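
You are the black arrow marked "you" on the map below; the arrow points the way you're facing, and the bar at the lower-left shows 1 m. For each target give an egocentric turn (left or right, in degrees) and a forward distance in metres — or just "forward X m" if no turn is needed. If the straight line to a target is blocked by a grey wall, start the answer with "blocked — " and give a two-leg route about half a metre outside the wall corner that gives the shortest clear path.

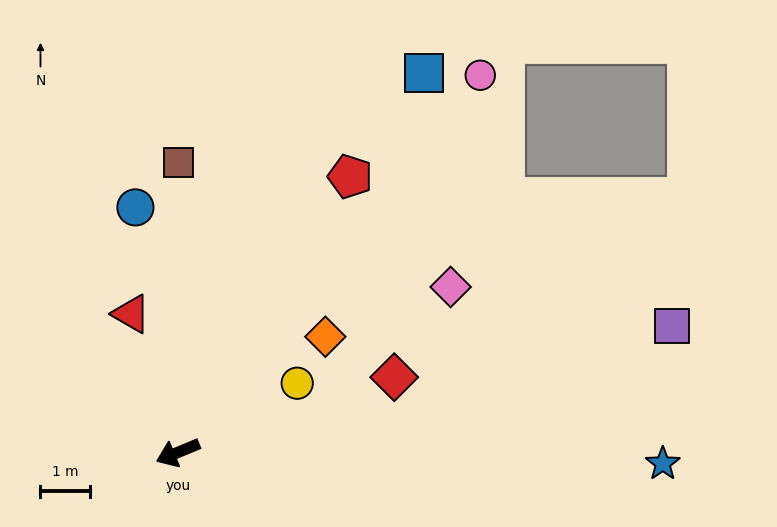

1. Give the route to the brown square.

turn right 113°, forward 5.9 m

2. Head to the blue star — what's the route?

turn left 156°, forward 9.9 m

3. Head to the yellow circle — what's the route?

turn right 172°, forward 2.8 m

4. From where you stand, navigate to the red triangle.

turn right 94°, forward 3.0 m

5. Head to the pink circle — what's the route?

turn right 151°, forward 9.8 m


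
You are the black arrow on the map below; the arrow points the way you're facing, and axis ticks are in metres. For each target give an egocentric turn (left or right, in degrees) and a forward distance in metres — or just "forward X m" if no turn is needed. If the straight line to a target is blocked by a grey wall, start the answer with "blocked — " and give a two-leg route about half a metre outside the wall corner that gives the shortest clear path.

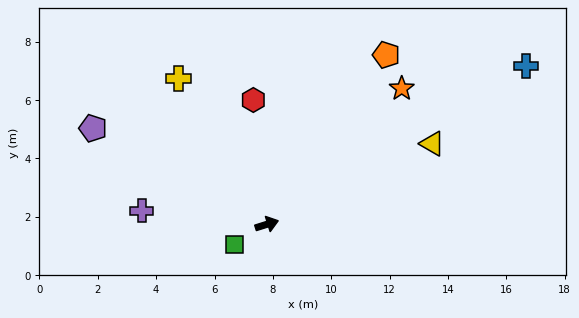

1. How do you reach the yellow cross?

turn left 104°, forward 5.8 m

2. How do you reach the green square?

turn right 166°, forward 1.3 m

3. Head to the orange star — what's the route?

turn left 28°, forward 6.6 m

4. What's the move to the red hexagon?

turn left 79°, forward 4.3 m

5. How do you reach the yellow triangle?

turn left 9°, forward 6.3 m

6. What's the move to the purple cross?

turn left 156°, forward 4.3 m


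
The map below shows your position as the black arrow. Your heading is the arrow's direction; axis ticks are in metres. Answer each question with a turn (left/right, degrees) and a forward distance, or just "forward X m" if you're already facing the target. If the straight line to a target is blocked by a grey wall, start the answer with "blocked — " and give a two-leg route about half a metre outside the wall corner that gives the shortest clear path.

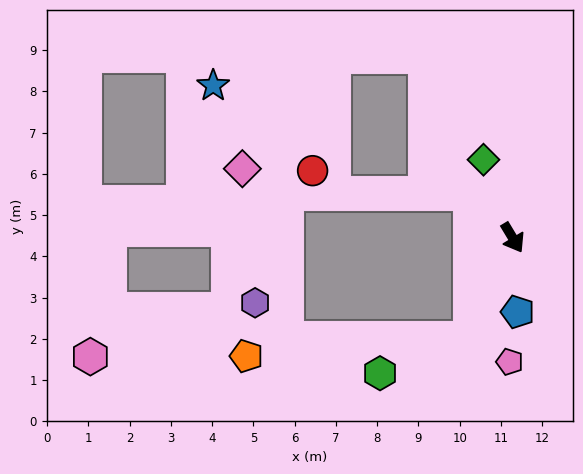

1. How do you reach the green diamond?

turn left 169°, forward 2.0 m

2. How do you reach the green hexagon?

blocked — turn right 54°, forward 2.7 m, then turn right 46°, forward 2.3 m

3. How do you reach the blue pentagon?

turn right 27°, forward 1.8 m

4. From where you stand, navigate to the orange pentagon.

blocked — turn right 54°, forward 2.7 m, then turn right 63°, forward 5.4 m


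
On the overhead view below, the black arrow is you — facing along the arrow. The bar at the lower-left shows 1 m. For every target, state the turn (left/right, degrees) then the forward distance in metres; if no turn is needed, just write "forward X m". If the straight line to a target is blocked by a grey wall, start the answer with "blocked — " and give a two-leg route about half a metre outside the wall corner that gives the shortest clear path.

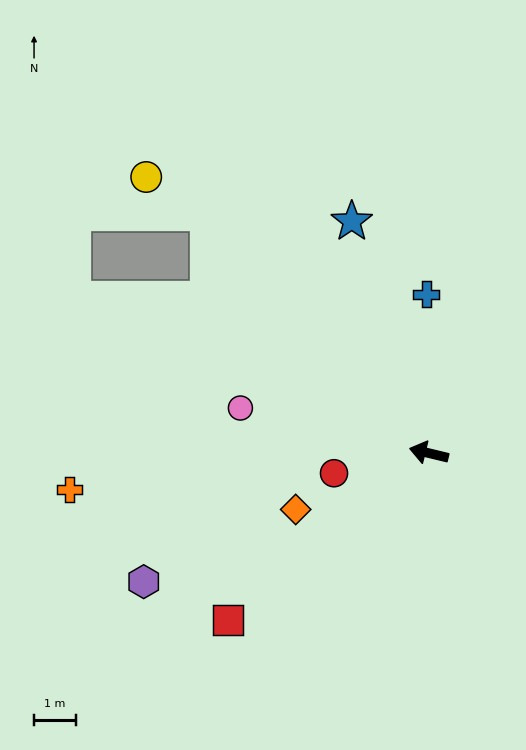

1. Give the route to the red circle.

turn left 26°, forward 2.3 m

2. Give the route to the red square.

turn left 53°, forward 6.2 m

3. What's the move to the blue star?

turn right 58°, forward 5.8 m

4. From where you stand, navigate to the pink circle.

forward 4.6 m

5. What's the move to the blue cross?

turn right 75°, forward 3.8 m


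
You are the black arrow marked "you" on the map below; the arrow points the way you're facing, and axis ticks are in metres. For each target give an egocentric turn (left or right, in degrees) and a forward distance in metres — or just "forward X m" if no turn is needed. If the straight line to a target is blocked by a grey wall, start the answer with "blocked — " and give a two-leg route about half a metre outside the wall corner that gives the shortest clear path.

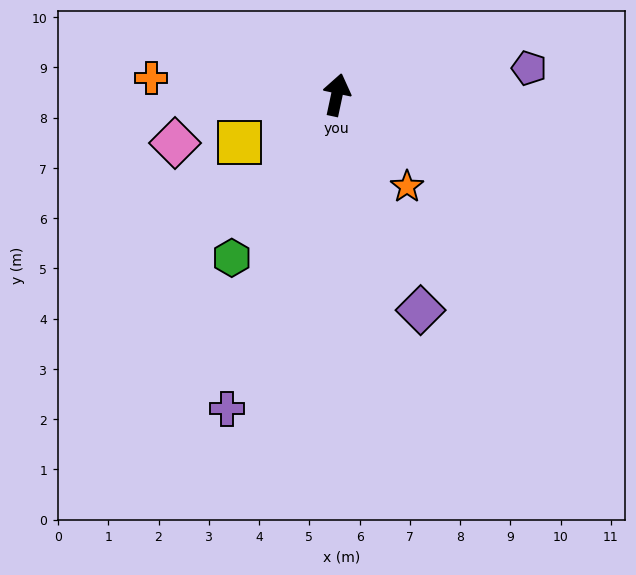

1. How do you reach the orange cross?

turn left 97°, forward 3.7 m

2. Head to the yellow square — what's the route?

turn left 128°, forward 2.2 m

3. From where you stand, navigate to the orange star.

turn right 131°, forward 2.3 m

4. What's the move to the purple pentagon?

turn right 70°, forward 3.9 m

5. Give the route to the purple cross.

turn left 173°, forward 6.6 m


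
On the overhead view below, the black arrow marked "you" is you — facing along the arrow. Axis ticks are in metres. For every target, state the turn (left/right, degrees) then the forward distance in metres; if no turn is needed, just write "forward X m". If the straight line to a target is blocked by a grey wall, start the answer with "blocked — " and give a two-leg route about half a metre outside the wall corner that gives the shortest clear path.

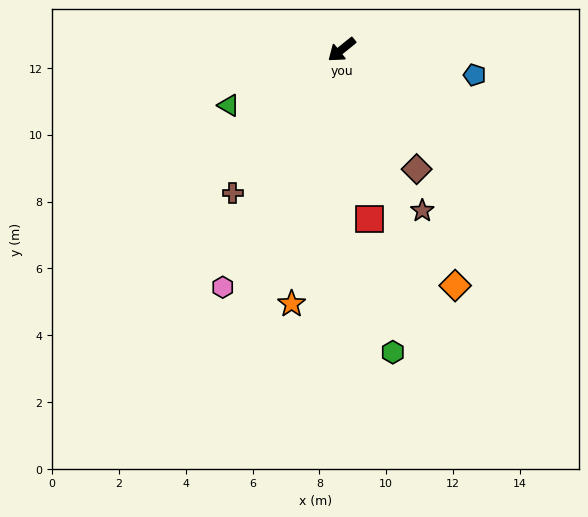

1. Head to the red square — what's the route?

turn left 61°, forward 5.1 m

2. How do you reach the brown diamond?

turn left 83°, forward 4.2 m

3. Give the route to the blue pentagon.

turn left 130°, forward 4.1 m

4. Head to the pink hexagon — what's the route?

turn left 25°, forward 8.0 m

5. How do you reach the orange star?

turn left 40°, forward 7.8 m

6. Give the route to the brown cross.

turn left 14°, forward 5.4 m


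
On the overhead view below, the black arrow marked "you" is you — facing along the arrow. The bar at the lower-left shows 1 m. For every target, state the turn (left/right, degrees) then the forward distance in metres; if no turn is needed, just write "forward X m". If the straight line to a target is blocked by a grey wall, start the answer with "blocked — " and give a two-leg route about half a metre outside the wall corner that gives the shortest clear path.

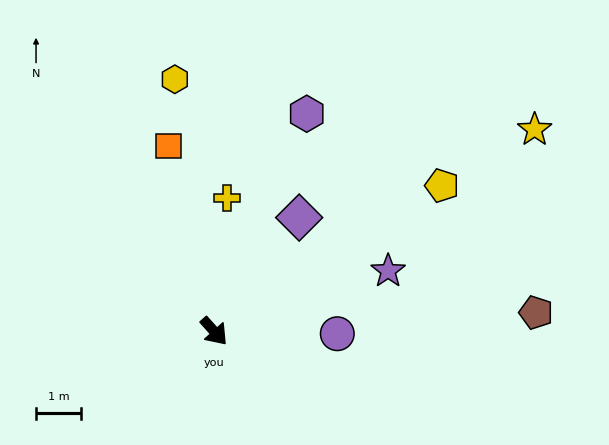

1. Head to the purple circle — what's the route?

turn left 47°, forward 2.7 m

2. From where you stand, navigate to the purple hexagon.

turn left 115°, forward 5.3 m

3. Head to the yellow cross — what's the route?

turn left 133°, forward 3.0 m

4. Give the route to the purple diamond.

turn left 101°, forward 3.2 m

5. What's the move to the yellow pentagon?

turn left 81°, forward 6.0 m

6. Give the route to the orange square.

turn left 152°, forward 4.2 m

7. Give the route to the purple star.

turn left 67°, forward 4.1 m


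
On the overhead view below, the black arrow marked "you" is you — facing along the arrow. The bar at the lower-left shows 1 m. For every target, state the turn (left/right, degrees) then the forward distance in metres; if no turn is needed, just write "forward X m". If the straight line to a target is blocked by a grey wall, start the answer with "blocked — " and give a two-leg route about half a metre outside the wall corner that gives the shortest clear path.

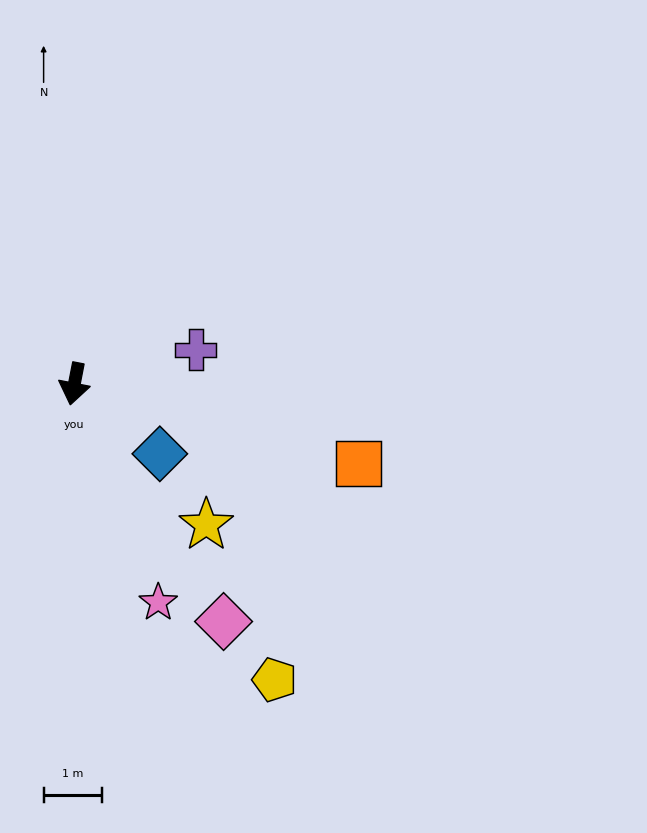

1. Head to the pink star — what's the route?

turn left 32°, forward 4.0 m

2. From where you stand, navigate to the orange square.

turn left 85°, forward 5.1 m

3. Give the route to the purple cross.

turn left 117°, forward 2.2 m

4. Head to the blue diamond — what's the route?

turn left 62°, forward 1.9 m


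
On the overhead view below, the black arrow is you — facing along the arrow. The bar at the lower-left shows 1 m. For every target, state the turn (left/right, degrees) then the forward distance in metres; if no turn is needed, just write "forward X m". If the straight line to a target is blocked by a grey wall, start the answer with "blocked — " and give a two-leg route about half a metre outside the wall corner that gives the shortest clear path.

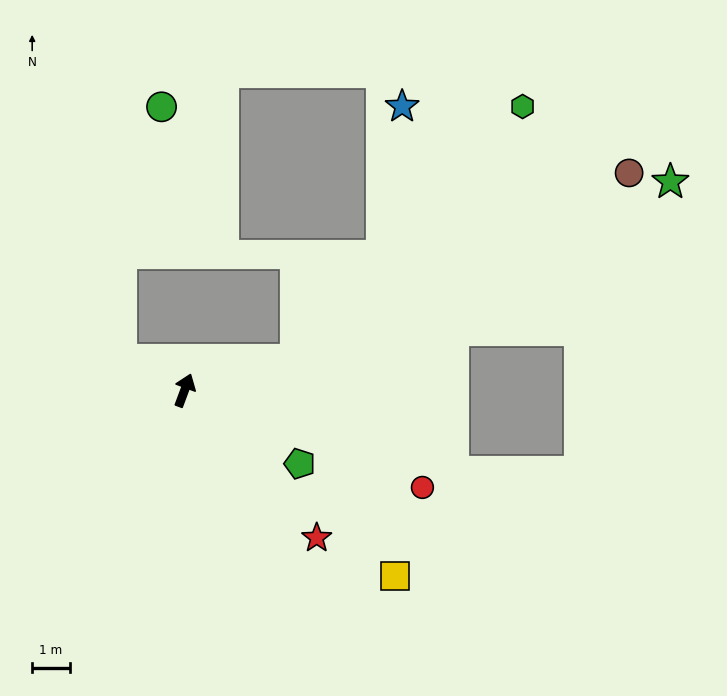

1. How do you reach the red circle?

turn right 92°, forward 6.8 m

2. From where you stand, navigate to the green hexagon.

blocked — turn right 54°, forward 3.1 m, then turn left 33°, forward 9.0 m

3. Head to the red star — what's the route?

turn right 118°, forward 5.3 m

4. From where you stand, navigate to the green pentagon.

turn right 102°, forward 3.6 m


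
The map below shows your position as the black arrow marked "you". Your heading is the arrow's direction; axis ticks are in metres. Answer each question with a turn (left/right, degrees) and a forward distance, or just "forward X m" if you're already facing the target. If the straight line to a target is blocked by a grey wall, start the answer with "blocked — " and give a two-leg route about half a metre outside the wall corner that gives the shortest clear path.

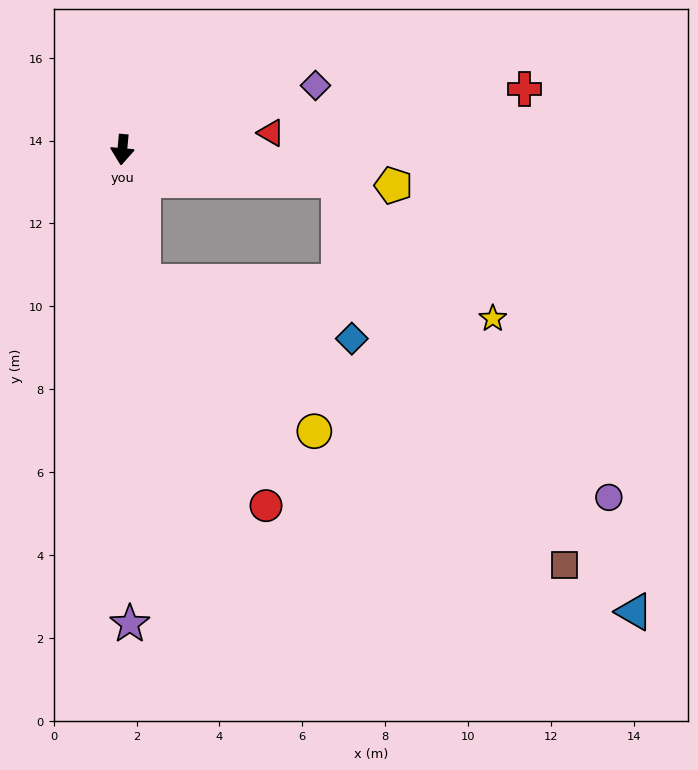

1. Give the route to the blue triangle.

blocked — turn left 87°, forward 5.3 m, then turn right 47°, forward 12.6 m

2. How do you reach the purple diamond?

turn left 114°, forward 4.9 m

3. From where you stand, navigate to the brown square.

blocked — turn left 14°, forward 3.2 m, then turn left 47°, forward 12.2 m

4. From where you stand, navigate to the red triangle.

turn left 102°, forward 3.6 m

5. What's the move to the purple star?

turn left 6°, forward 11.4 m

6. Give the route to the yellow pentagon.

turn left 88°, forward 6.6 m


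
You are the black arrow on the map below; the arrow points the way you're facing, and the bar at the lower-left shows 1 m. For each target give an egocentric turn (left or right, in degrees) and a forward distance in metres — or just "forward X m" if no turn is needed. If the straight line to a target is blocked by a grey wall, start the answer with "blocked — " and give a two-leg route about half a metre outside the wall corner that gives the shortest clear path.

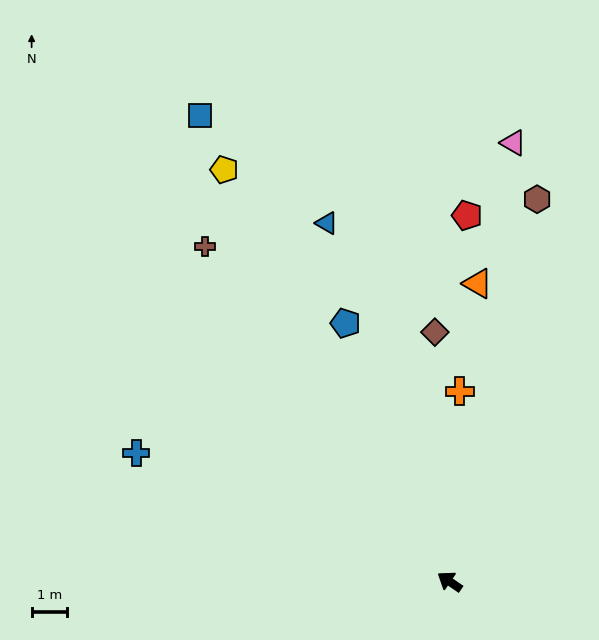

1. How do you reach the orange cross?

turn right 59°, forward 5.4 m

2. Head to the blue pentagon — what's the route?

turn right 34°, forward 7.9 m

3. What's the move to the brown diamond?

turn right 52°, forward 7.1 m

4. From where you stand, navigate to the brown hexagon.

turn right 68°, forward 11.1 m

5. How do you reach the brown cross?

turn right 19°, forward 11.7 m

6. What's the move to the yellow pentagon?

turn right 27°, forward 13.3 m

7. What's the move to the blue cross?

turn left 12°, forward 9.6 m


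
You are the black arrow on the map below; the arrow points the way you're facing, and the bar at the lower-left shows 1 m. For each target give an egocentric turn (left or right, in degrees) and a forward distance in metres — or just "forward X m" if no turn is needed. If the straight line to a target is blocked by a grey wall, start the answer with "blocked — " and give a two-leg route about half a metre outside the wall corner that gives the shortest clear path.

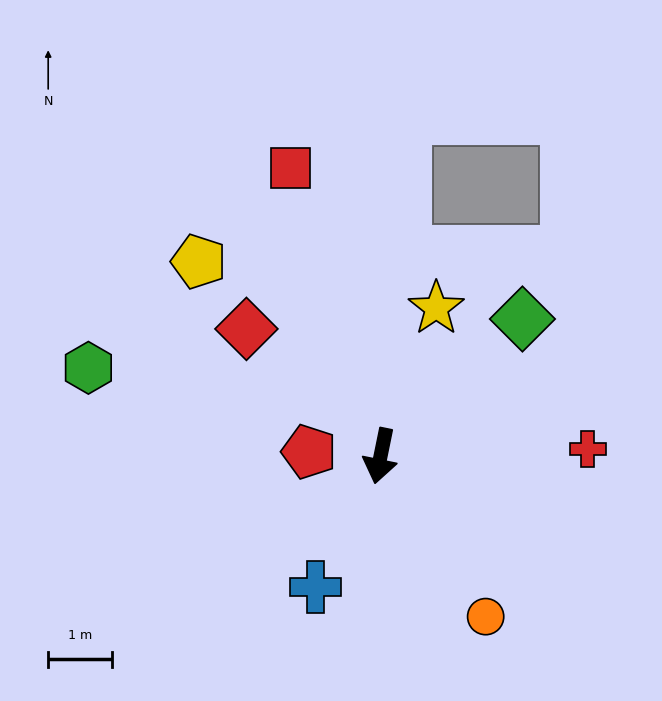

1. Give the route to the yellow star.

turn left 171°, forward 2.5 m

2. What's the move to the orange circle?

turn left 45°, forward 3.0 m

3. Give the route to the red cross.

turn left 103°, forward 3.3 m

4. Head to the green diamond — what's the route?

turn left 146°, forward 3.1 m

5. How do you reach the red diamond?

turn right 122°, forward 2.9 m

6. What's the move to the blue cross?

turn right 15°, forward 2.3 m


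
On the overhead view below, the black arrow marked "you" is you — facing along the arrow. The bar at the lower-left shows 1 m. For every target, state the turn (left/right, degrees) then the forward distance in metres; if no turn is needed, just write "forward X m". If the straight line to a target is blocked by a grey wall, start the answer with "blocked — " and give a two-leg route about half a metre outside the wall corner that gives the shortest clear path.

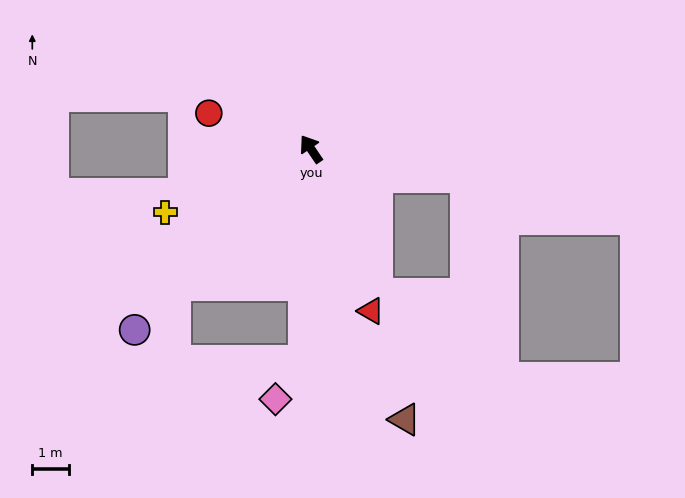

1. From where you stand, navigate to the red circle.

turn left 37°, forward 2.9 m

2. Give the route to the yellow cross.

turn left 79°, forward 4.3 m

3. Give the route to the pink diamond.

blocked — turn left 144°, forward 5.8 m, then turn right 34°, forward 1.3 m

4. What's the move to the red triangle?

turn left 166°, forward 4.7 m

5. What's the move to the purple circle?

turn left 102°, forward 6.9 m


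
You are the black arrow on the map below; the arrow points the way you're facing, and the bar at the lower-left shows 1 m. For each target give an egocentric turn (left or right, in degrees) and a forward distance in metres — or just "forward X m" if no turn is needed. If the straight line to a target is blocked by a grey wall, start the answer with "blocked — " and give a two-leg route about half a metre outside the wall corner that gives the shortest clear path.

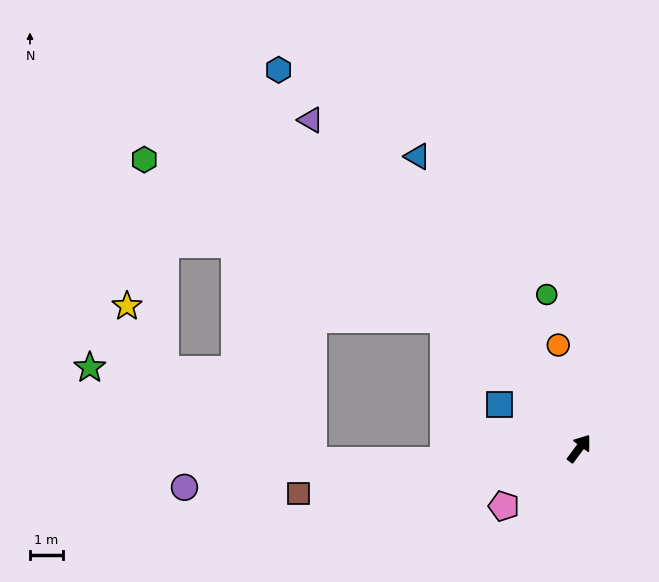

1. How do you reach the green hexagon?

blocked — turn left 83°, forward 5.6 m, then turn left 16°, forward 10.2 m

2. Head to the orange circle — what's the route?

turn left 48°, forward 3.2 m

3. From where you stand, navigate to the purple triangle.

turn left 76°, forward 12.8 m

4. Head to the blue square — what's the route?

turn left 98°, forward 2.7 m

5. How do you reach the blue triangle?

turn left 66°, forward 10.0 m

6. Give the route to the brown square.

turn left 136°, forward 8.6 m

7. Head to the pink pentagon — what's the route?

turn left 164°, forward 2.9 m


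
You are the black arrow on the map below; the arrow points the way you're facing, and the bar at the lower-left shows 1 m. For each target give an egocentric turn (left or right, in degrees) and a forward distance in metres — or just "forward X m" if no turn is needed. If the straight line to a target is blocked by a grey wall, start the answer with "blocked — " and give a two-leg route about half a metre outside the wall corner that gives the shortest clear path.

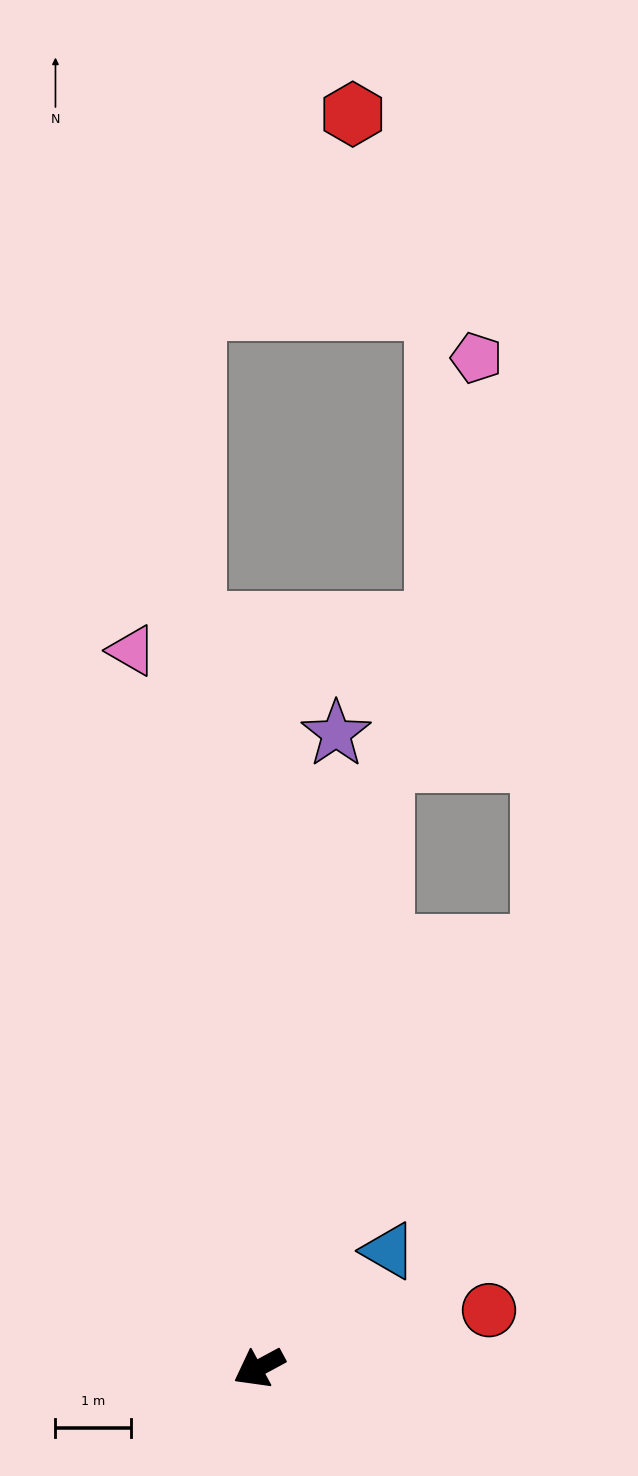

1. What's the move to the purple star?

turn right 125°, forward 8.5 m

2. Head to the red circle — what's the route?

turn left 166°, forward 3.1 m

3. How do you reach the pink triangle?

turn right 108°, forward 9.6 m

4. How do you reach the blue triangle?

turn right 166°, forward 2.3 m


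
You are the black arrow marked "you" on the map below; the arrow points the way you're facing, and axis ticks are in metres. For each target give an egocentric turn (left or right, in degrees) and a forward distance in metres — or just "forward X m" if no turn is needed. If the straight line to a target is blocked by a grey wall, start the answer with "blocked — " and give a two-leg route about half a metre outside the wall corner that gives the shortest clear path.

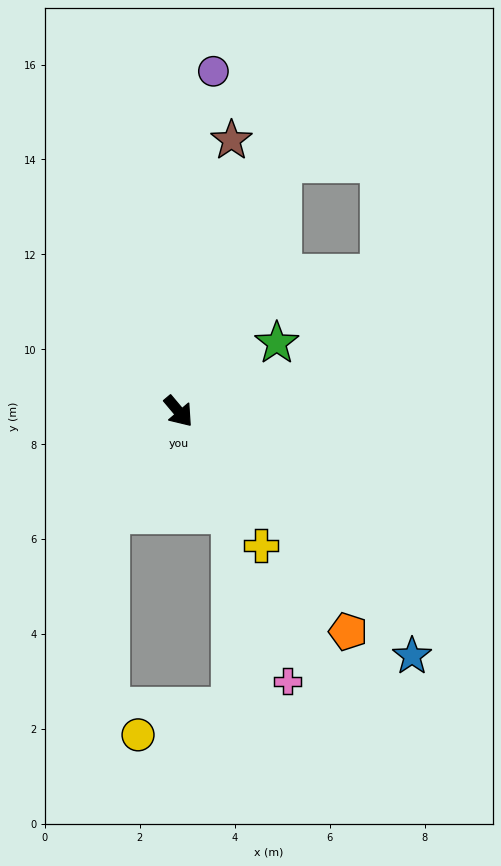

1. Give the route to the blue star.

turn left 4°, forward 7.1 m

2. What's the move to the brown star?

turn left 129°, forward 5.8 m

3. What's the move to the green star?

turn left 85°, forward 2.5 m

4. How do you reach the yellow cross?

turn right 9°, forward 3.3 m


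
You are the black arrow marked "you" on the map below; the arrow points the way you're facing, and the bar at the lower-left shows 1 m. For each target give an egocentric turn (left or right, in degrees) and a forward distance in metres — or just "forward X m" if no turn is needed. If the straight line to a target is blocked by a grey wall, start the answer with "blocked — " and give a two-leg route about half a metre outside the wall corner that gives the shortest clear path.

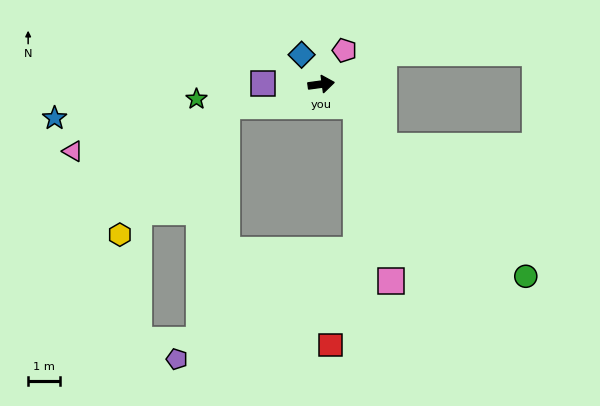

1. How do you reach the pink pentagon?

turn left 48°, forward 1.3 m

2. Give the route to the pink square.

blocked — turn right 39°, forward 1.3 m, then turn right 48°, forward 5.6 m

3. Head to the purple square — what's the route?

turn left 172°, forward 1.8 m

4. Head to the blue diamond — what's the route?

turn left 116°, forward 1.1 m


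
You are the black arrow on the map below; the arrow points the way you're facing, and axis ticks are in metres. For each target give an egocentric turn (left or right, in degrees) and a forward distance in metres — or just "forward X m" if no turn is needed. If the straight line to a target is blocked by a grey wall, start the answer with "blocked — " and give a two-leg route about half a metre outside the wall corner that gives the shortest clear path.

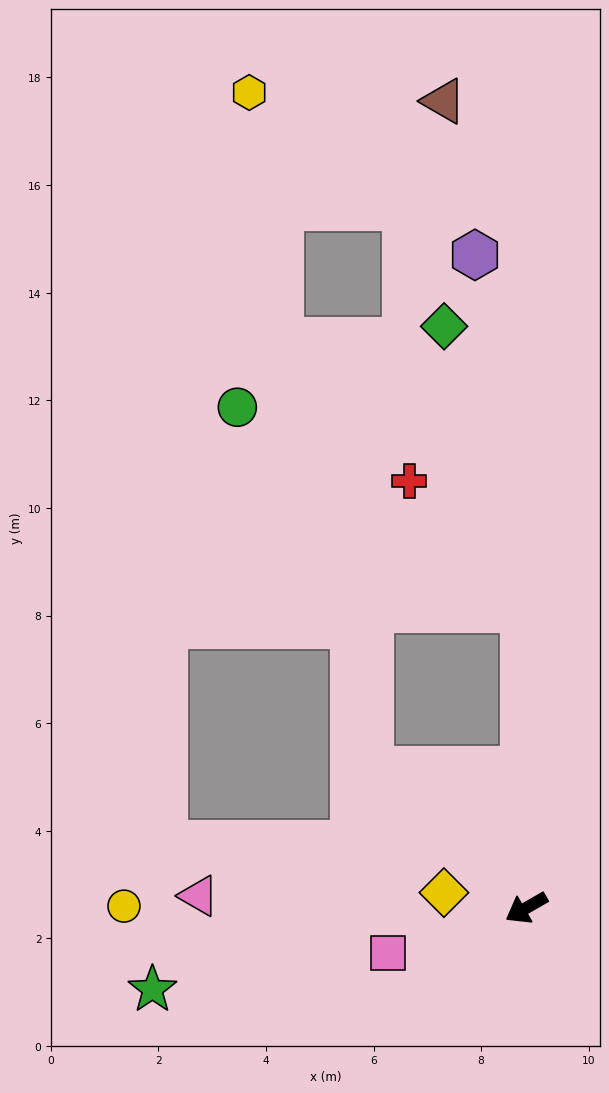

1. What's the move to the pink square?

turn right 12°, forward 2.7 m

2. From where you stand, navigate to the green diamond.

blocked — turn right 119°, forward 5.5 m, then turn left 15°, forward 5.5 m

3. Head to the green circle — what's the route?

blocked — turn right 119°, forward 5.5 m, then turn left 54°, forward 6.5 m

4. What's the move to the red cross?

blocked — turn right 119°, forward 5.5 m, then turn left 41°, forward 3.2 m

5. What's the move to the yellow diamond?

turn right 40°, forward 1.6 m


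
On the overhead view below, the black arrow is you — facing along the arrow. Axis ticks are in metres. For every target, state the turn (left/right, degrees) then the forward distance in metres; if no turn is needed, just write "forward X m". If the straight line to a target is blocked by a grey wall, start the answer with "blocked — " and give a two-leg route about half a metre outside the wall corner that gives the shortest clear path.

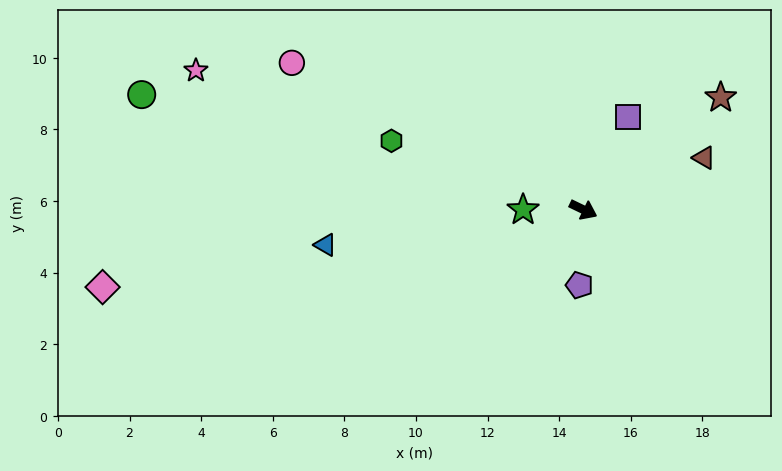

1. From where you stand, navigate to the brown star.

turn left 65°, forward 5.0 m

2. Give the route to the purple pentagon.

turn right 67°, forward 2.1 m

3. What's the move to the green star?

turn right 154°, forward 1.7 m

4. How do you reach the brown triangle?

turn left 49°, forward 3.7 m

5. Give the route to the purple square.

turn left 90°, forward 2.9 m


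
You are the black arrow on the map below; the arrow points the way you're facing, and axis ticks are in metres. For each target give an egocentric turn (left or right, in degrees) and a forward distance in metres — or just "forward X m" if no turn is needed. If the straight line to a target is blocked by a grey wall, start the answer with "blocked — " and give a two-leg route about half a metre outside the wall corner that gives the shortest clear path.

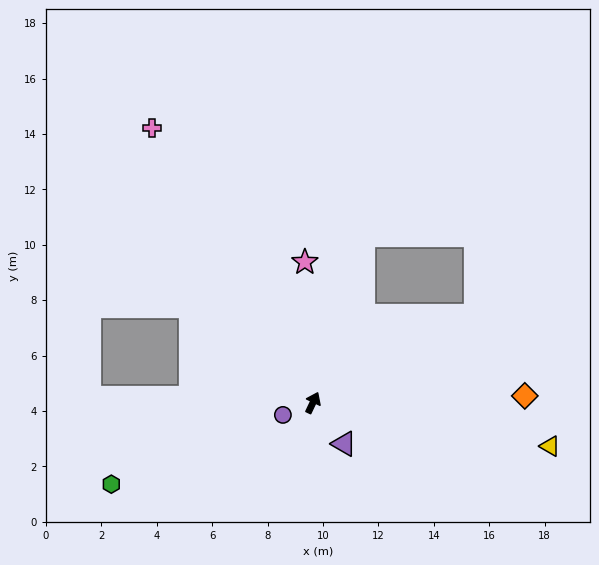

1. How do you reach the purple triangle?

turn right 118°, forward 1.9 m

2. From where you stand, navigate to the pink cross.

turn left 56°, forward 11.5 m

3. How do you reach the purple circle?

turn left 138°, forward 1.2 m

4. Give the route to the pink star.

turn left 29°, forward 5.1 m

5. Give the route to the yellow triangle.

turn right 75°, forward 8.7 m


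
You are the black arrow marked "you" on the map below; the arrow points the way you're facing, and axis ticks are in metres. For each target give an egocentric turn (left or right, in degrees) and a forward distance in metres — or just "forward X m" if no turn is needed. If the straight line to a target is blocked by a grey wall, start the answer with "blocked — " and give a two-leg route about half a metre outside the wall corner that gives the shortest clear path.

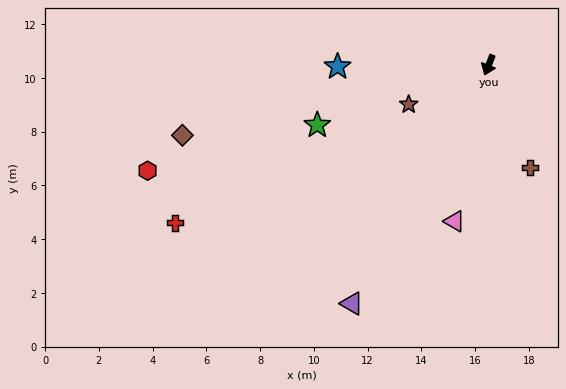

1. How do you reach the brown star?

turn right 42°, forward 3.3 m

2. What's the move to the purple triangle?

turn right 8°, forward 10.2 m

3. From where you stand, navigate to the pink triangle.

turn left 9°, forward 6.0 m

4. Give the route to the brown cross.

turn left 43°, forward 4.1 m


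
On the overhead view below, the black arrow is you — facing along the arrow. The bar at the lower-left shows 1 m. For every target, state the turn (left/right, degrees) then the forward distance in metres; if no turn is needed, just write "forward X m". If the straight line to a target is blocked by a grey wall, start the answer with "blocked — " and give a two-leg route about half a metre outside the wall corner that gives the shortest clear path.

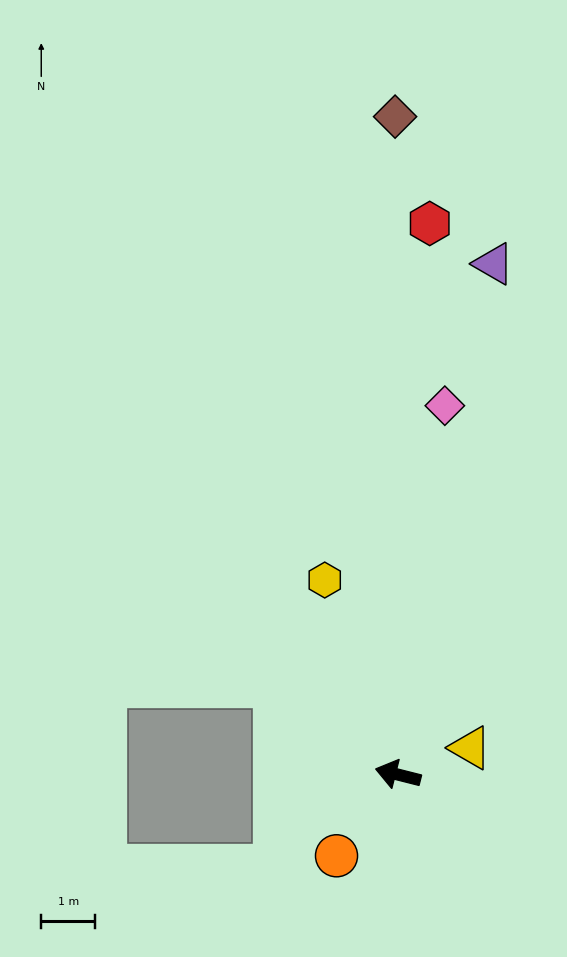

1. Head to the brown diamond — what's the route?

turn right 76°, forward 12.2 m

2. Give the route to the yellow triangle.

turn right 146°, forward 1.4 m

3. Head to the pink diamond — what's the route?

turn right 83°, forward 6.9 m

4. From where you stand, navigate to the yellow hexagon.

turn right 55°, forward 3.8 m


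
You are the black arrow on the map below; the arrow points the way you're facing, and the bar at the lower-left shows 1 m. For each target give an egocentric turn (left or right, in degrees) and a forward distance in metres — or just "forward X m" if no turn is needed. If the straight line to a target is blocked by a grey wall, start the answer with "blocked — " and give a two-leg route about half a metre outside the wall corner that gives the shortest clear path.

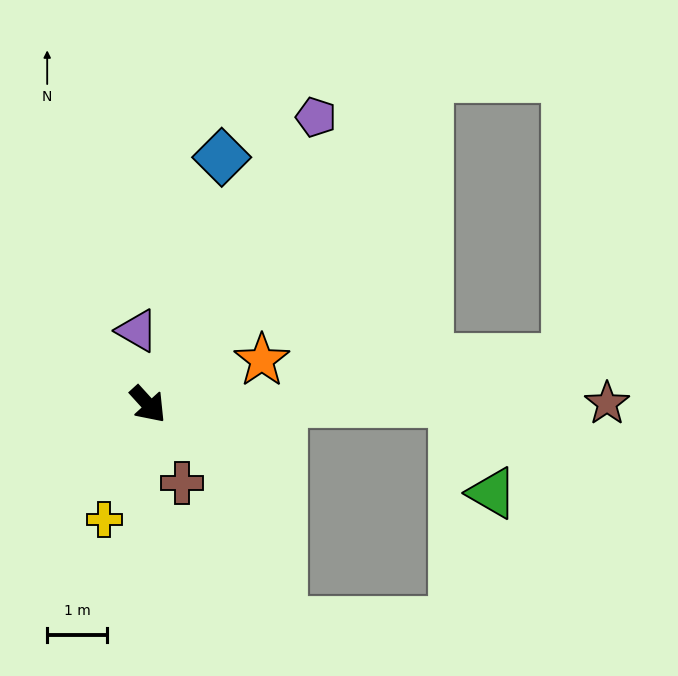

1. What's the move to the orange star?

turn left 69°, forward 2.0 m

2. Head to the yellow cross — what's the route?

turn right 63°, forward 2.0 m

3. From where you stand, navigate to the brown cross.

turn right 19°, forward 1.4 m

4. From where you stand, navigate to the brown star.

turn left 48°, forward 7.6 m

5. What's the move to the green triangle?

blocked — turn left 48°, forward 5.1 m, then turn right 68°, forward 1.6 m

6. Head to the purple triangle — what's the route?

turn left 146°, forward 1.2 m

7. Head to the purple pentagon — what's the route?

turn left 107°, forward 5.5 m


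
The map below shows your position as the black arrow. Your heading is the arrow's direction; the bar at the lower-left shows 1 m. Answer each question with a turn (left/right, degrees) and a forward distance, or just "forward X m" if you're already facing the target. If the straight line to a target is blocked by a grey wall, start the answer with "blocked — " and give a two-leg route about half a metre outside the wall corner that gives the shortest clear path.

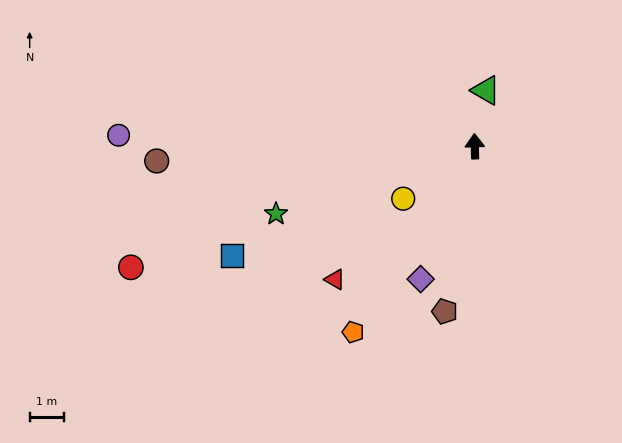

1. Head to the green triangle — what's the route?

turn right 13°, forward 1.6 m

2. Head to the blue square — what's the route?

turn left 112°, forward 7.7 m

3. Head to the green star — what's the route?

turn left 107°, forward 6.0 m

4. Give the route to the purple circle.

turn left 86°, forward 10.3 m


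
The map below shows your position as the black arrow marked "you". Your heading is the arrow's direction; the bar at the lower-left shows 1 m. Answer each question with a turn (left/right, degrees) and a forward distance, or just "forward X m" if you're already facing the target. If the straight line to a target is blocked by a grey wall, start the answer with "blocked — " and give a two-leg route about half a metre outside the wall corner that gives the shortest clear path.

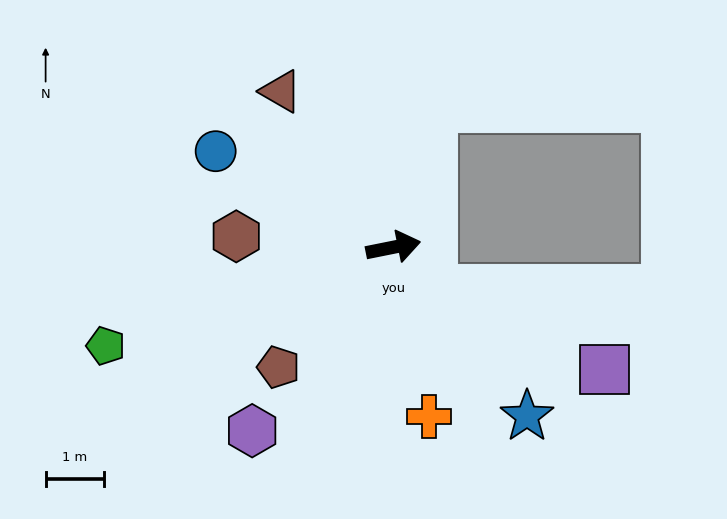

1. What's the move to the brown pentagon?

turn right 145°, forward 2.8 m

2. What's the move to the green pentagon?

turn right 172°, forward 5.2 m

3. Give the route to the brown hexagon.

turn left 165°, forward 2.7 m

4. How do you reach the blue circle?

turn left 140°, forward 3.4 m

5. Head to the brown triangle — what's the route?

turn left 114°, forward 3.3 m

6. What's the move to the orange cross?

turn right 89°, forward 2.9 m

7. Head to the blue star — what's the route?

turn right 63°, forward 3.7 m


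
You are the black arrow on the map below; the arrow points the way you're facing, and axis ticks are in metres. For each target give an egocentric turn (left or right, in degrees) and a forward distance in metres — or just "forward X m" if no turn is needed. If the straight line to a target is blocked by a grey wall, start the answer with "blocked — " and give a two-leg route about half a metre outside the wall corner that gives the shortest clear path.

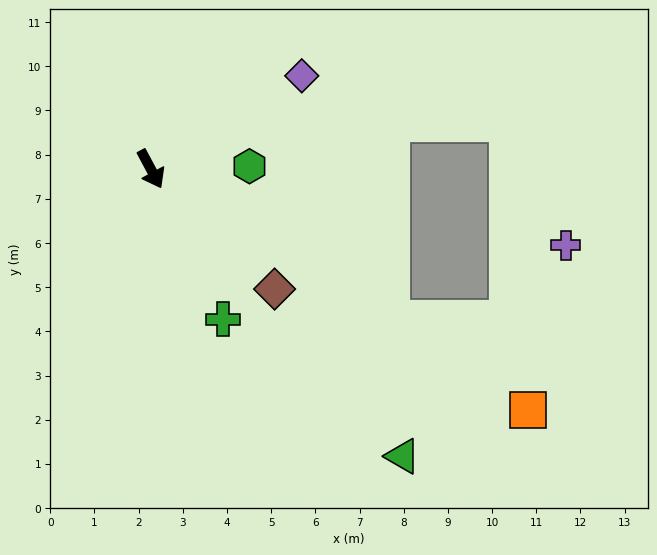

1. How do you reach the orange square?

turn left 29°, forward 10.1 m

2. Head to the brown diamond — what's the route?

turn left 18°, forward 3.9 m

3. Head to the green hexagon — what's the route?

turn left 63°, forward 2.2 m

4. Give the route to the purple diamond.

turn left 94°, forward 4.0 m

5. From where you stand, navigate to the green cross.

turn right 2°, forward 3.8 m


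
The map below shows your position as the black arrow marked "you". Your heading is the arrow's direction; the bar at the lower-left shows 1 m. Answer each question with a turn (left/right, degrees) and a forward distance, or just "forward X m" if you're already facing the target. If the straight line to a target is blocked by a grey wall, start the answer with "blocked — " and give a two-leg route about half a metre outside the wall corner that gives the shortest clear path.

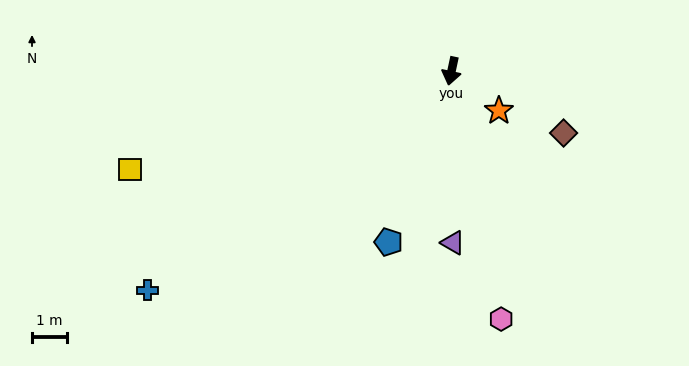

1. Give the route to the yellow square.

turn right 61°, forward 9.6 m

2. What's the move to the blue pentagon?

turn right 8°, forward 5.2 m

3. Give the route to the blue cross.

turn right 42°, forward 10.7 m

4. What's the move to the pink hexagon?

turn left 23°, forward 7.2 m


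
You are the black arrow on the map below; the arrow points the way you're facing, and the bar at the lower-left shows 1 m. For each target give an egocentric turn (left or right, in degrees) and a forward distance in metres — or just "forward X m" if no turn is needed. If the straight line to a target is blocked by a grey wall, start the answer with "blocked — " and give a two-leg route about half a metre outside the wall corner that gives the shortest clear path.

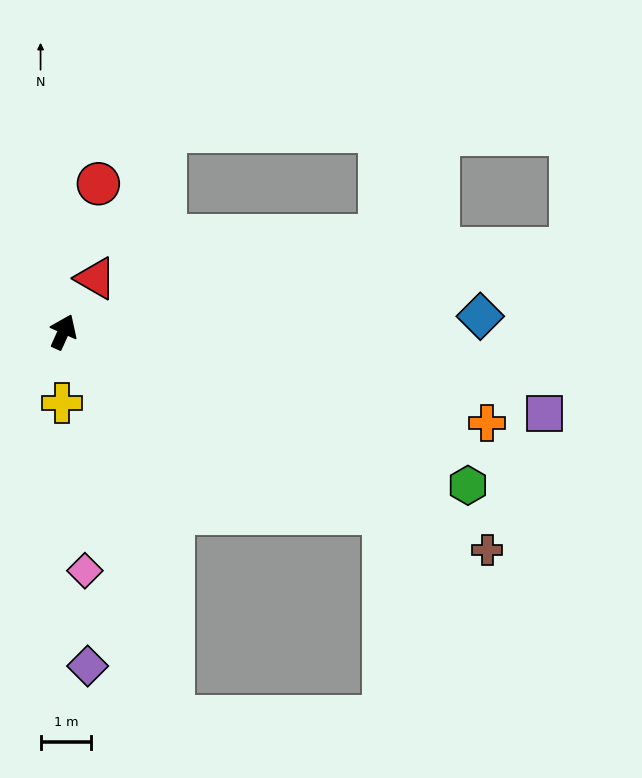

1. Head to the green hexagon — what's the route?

turn right 87°, forward 8.5 m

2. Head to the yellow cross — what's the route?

turn right 157°, forward 1.4 m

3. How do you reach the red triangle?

turn right 7°, forward 1.2 m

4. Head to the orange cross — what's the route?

turn right 78°, forward 8.6 m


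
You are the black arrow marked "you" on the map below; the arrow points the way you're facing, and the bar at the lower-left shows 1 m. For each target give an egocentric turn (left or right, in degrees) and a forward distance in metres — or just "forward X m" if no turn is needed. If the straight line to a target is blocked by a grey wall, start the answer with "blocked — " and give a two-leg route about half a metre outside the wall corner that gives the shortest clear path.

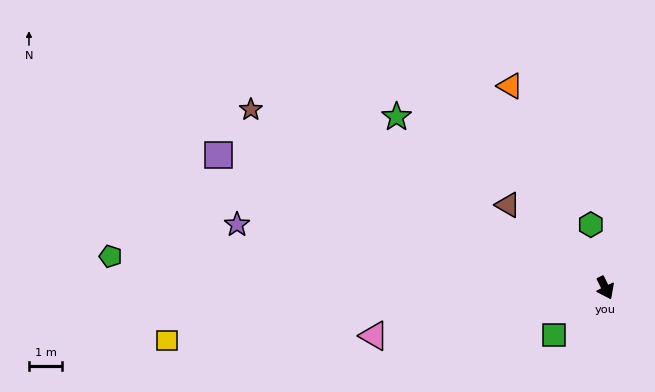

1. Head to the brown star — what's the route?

turn right 143°, forward 12.0 m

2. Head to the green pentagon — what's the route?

turn right 120°, forward 15.0 m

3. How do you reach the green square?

turn right 74°, forward 2.1 m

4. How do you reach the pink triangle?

turn right 105°, forward 7.1 m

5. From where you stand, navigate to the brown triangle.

turn right 157°, forward 3.9 m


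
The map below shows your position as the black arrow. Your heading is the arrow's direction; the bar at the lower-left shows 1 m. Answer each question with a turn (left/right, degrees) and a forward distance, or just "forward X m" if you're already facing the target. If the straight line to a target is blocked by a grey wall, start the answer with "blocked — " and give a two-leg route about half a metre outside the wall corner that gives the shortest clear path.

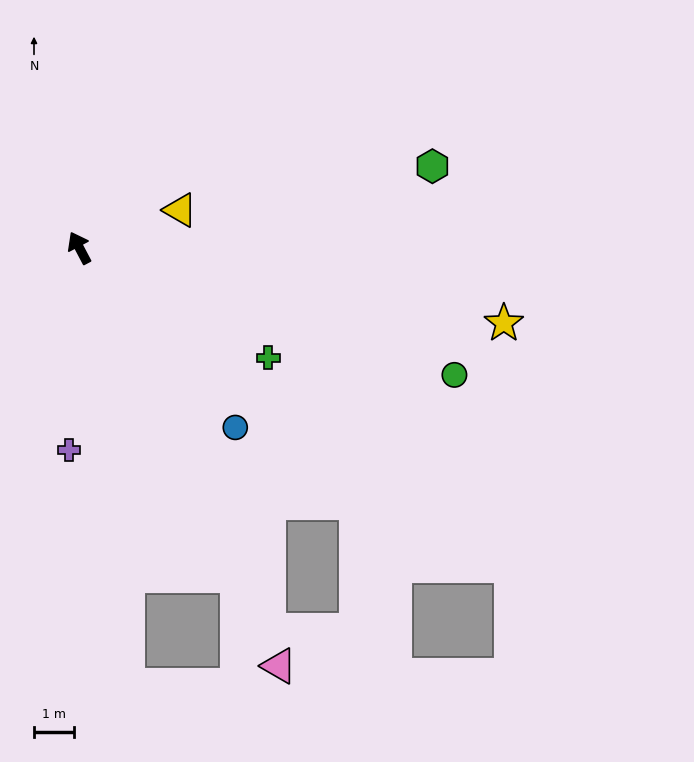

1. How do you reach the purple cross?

turn left 149°, forward 5.1 m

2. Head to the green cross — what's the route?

turn right 148°, forward 5.5 m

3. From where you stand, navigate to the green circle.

turn right 137°, forward 9.9 m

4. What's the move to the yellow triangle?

turn right 97°, forward 2.7 m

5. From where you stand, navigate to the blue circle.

turn right 167°, forward 5.9 m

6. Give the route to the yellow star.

turn right 128°, forward 10.8 m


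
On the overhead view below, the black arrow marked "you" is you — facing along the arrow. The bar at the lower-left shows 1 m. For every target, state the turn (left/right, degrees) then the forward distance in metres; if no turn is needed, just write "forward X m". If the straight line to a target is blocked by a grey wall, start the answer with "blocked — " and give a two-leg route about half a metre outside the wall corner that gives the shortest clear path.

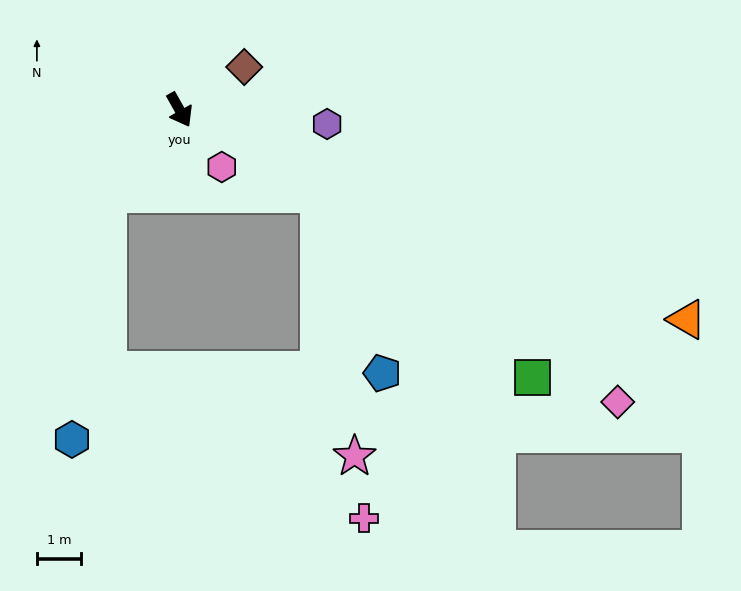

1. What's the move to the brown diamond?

turn left 94°, forward 1.7 m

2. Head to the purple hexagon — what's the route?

turn left 55°, forward 3.3 m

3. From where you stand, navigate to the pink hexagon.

turn left 7°, forward 1.6 m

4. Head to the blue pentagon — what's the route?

blocked — turn left 29°, forward 3.7 m, then turn right 39°, forward 4.3 m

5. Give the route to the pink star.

blocked — turn left 29°, forward 3.7 m, then turn right 51°, forward 5.9 m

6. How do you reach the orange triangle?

turn left 38°, forward 12.3 m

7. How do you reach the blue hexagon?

blocked — turn right 70°, forward 2.5 m, then turn left 32°, forward 5.6 m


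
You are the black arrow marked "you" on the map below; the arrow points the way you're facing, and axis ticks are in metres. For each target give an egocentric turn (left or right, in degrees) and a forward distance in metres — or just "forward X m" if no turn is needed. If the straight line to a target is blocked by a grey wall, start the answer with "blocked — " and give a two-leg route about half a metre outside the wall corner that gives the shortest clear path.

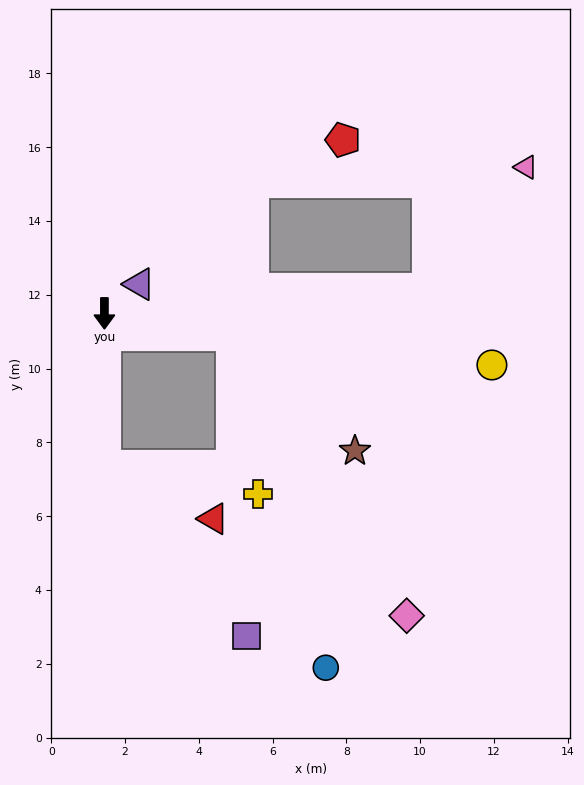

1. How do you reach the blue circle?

blocked — forward 4.1 m, then turn left 47°, forward 8.1 m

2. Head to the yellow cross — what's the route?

blocked — turn left 80°, forward 3.5 m, then turn right 71°, forward 4.4 m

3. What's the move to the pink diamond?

blocked — turn left 80°, forward 3.5 m, then turn right 48°, forward 9.0 m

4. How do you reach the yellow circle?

turn left 82°, forward 10.6 m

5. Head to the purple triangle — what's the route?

turn left 130°, forward 1.2 m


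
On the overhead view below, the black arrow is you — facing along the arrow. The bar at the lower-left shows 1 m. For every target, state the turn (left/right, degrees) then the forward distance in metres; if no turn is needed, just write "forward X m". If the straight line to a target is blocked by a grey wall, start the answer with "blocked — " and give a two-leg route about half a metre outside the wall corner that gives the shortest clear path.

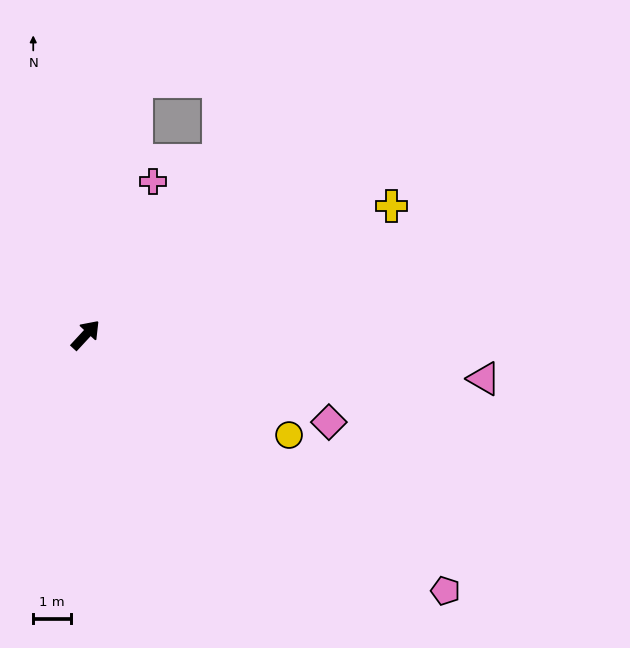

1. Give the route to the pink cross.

turn left 19°, forward 4.4 m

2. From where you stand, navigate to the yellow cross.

turn right 24°, forward 8.8 m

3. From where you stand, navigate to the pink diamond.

turn right 67°, forward 6.8 m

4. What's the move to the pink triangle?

turn right 53°, forward 10.6 m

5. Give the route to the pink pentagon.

turn right 83°, forward 11.7 m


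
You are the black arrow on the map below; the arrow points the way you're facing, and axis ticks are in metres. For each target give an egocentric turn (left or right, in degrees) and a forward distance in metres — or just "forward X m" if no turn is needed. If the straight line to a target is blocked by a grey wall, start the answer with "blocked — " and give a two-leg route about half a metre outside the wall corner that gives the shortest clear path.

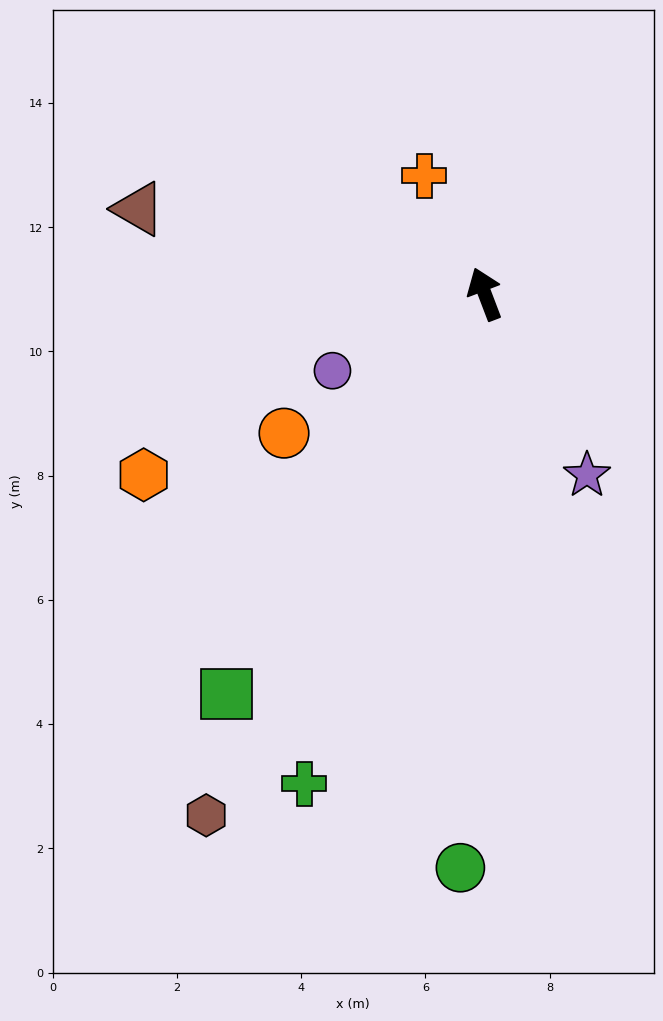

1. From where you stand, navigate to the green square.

turn left 126°, forward 7.7 m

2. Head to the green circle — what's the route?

turn left 157°, forward 9.2 m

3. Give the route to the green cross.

turn left 139°, forward 8.4 m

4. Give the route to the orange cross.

turn left 6°, forward 2.1 m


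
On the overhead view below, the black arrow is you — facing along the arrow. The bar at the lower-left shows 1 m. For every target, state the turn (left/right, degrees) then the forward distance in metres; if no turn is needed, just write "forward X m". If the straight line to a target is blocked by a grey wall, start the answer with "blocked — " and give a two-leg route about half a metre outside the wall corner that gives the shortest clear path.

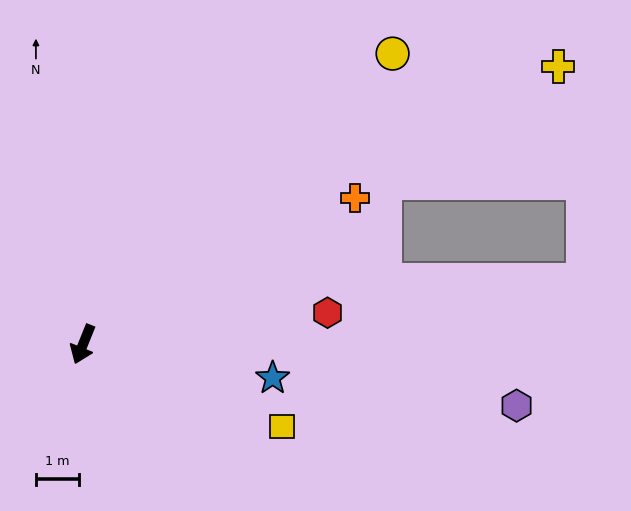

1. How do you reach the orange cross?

turn left 140°, forward 7.2 m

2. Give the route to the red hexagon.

turn left 119°, forward 5.8 m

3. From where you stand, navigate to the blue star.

turn left 102°, forward 4.5 m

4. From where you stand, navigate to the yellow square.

turn left 89°, forward 5.0 m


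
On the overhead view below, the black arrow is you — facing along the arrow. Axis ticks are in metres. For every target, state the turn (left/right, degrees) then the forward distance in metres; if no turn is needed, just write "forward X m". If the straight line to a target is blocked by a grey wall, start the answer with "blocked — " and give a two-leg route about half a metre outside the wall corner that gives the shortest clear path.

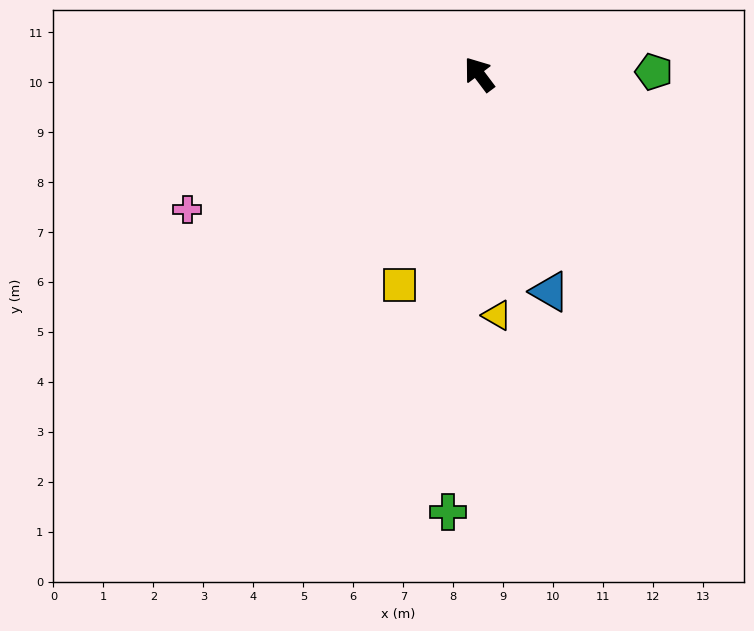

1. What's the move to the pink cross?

turn left 78°, forward 6.4 m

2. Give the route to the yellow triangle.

turn left 147°, forward 4.8 m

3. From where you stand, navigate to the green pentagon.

turn right 126°, forward 3.5 m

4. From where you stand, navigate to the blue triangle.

turn left 161°, forward 4.6 m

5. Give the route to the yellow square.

turn left 122°, forward 4.5 m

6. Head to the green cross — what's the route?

turn left 139°, forward 8.8 m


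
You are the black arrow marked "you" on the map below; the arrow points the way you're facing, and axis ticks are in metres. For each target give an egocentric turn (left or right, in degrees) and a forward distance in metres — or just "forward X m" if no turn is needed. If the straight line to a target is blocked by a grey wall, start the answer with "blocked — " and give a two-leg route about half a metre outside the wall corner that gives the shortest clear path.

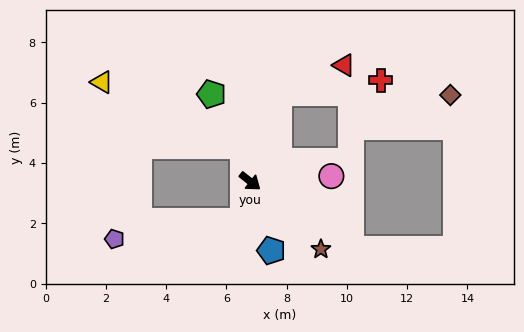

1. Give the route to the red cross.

blocked — turn left 110°, forward 3.1 m, then turn right 65°, forward 3.4 m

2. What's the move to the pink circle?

turn left 42°, forward 2.7 m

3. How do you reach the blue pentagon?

turn right 35°, forward 2.4 m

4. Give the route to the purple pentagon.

blocked — turn right 63°, forward 1.3 m, then turn right 71°, forward 4.3 m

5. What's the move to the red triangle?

blocked — turn left 110°, forward 3.1 m, then turn right 49°, forward 2.3 m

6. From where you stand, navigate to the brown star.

turn right 6°, forward 3.3 m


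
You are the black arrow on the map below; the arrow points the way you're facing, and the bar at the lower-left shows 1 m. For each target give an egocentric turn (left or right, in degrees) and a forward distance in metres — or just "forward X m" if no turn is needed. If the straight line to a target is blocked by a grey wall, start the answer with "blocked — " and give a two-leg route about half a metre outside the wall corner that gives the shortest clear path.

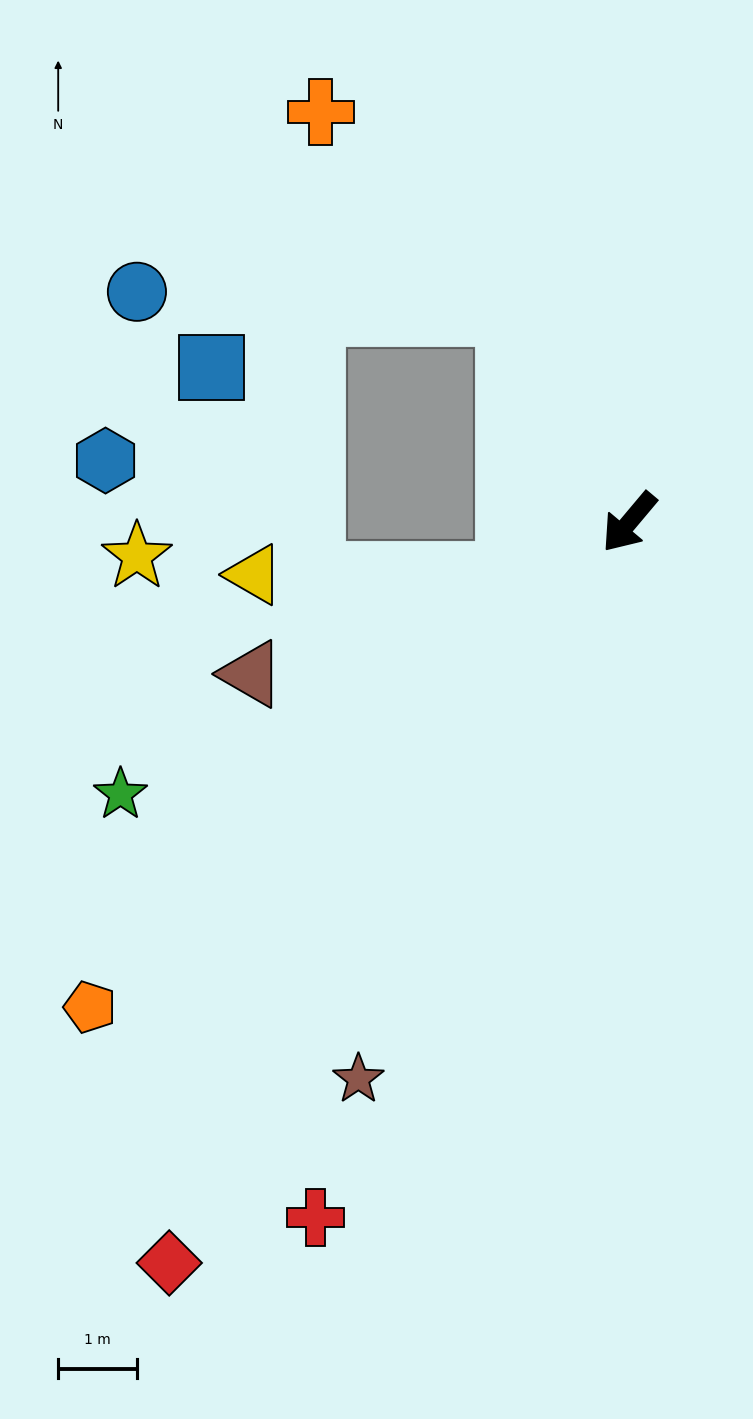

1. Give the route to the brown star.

turn left 14°, forward 7.9 m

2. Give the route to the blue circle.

blocked — turn right 110°, forward 3.1 m, then turn left 57°, forward 4.8 m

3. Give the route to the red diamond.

turn left 8°, forward 11.1 m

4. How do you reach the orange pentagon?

turn right 8°, forward 9.2 m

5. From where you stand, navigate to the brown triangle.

turn right 28°, forward 5.2 m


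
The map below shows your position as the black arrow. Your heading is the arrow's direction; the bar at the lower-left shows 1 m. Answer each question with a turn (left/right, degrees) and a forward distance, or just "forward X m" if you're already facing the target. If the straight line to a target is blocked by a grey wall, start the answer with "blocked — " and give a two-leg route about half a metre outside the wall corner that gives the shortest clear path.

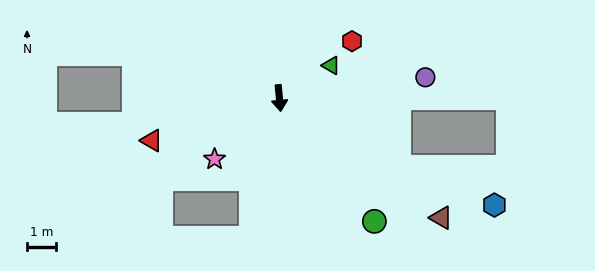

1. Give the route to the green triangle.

turn left 117°, forward 2.1 m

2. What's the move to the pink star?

turn right 52°, forward 3.1 m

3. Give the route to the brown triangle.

turn left 48°, forward 6.9 m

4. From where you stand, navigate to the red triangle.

turn right 77°, forward 4.6 m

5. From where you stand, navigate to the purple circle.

turn left 93°, forward 5.1 m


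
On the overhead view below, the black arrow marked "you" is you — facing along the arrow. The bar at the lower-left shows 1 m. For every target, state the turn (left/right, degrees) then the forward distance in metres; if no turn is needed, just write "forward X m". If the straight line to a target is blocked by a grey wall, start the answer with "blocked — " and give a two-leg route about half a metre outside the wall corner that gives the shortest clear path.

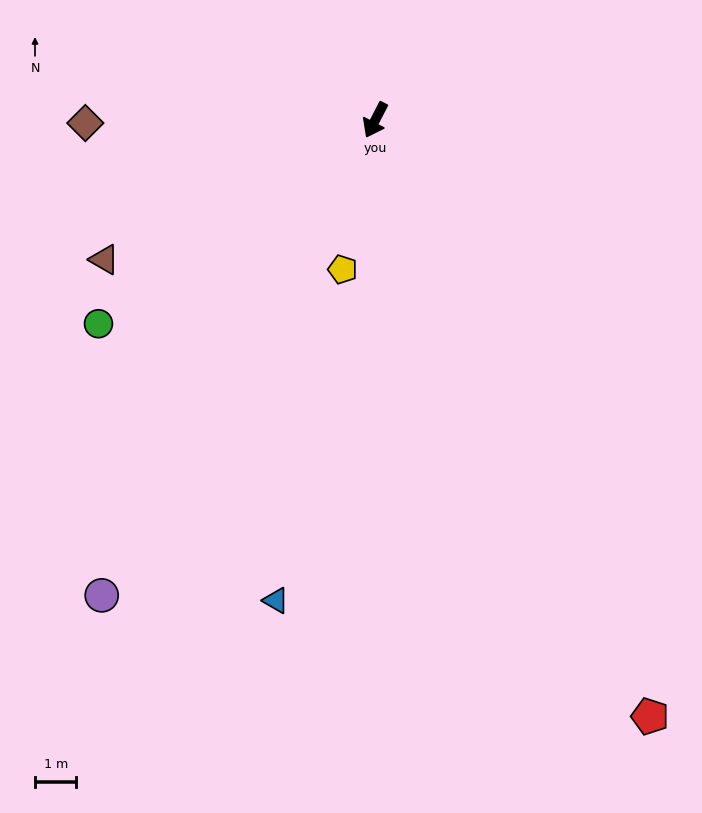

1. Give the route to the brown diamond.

turn right 62°, forward 7.0 m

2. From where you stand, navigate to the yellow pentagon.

turn left 15°, forward 3.7 m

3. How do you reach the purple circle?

turn right 3°, forward 13.2 m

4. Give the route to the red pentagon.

turn left 52°, forward 15.8 m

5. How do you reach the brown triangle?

turn right 35°, forward 7.3 m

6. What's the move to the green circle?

turn right 26°, forward 8.3 m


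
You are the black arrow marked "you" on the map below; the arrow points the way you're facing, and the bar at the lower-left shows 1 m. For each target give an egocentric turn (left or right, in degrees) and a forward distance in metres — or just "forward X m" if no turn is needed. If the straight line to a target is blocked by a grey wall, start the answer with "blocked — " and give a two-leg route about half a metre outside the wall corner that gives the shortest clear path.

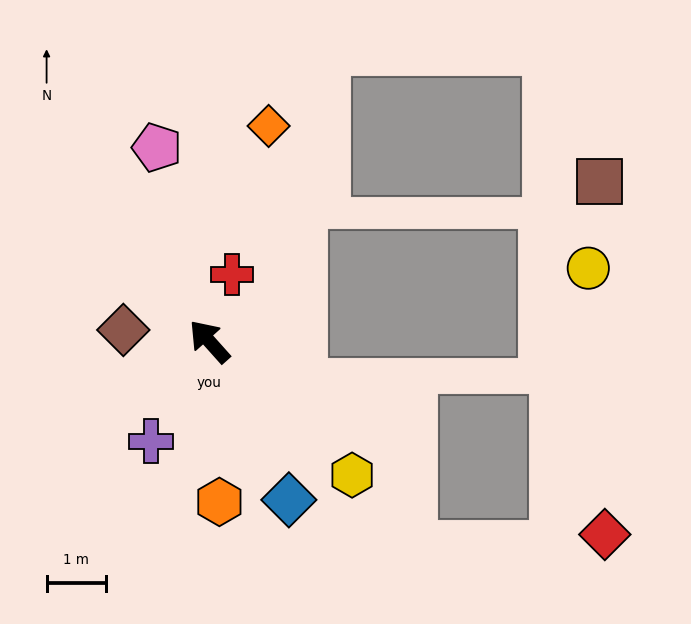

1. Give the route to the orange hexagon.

turn left 142°, forward 2.7 m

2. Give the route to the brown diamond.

turn left 41°, forward 1.5 m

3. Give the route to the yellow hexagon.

turn right 175°, forward 3.3 m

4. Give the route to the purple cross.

turn left 108°, forward 1.9 m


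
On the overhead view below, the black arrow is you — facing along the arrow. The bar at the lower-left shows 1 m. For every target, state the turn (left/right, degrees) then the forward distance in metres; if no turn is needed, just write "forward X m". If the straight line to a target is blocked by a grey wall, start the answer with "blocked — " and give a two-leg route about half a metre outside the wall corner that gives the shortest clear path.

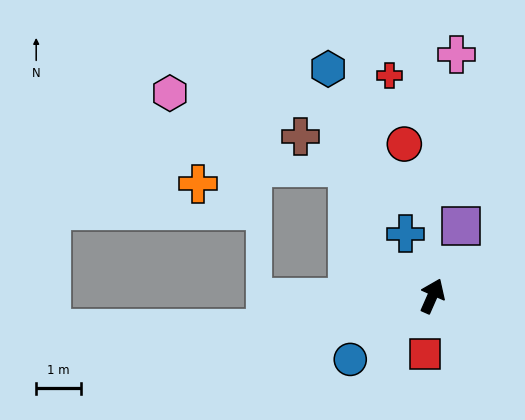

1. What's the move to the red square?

turn right 163°, forward 1.3 m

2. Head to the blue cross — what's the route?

turn left 47°, forward 1.5 m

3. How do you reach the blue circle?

turn left 151°, forward 2.3 m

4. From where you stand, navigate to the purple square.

forward 1.7 m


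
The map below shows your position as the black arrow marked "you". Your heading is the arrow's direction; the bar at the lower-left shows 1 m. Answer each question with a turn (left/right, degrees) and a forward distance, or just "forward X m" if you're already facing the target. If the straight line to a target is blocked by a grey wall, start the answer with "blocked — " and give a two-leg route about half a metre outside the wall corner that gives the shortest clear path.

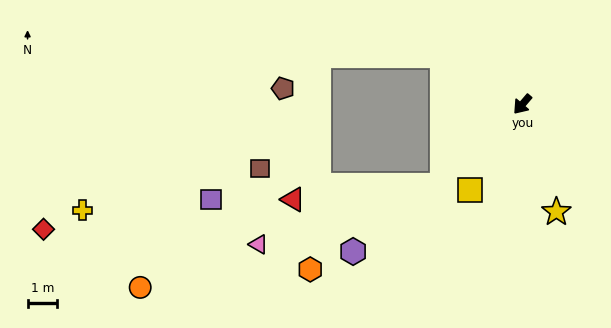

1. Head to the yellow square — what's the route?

turn left 9°, forward 3.4 m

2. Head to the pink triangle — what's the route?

blocked — turn right 4°, forward 3.8 m, then turn right 28°, forward 6.5 m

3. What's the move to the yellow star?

turn left 58°, forward 3.8 m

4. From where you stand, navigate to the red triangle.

blocked — turn right 4°, forward 3.8 m, then turn right 40°, forward 5.0 m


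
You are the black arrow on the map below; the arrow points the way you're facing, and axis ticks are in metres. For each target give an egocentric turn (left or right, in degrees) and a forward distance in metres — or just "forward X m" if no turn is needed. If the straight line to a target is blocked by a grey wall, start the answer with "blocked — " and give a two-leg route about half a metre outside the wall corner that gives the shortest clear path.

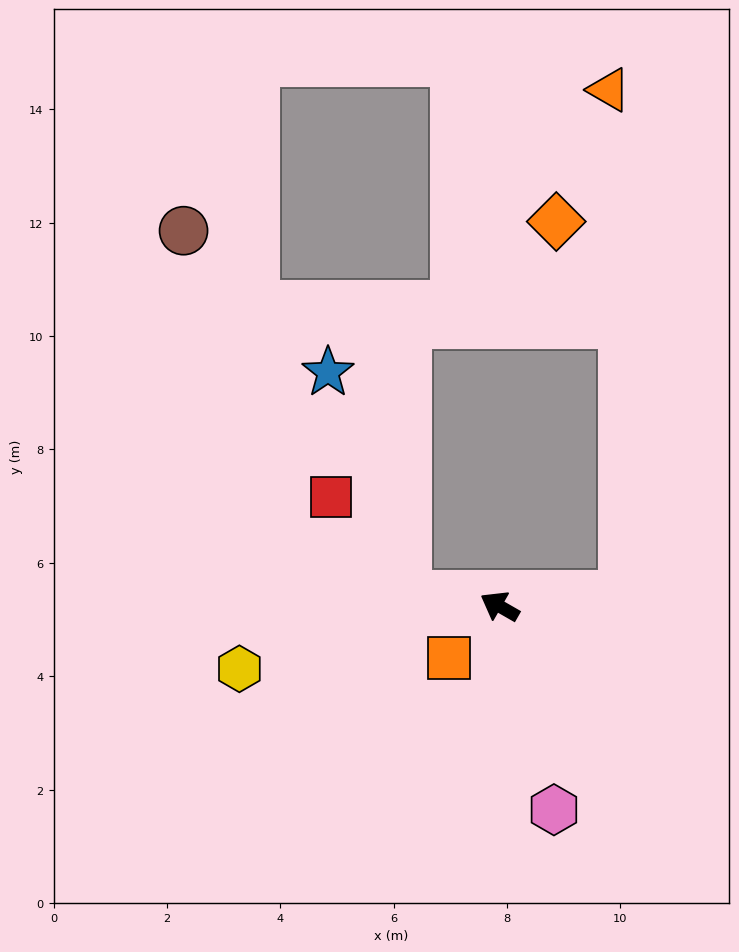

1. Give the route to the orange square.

turn left 75°, forward 1.3 m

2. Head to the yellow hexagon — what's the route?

turn left 43°, forward 4.7 m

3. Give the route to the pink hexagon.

turn left 135°, forward 3.7 m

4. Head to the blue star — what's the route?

blocked — turn left 23°, forward 1.6 m, then turn right 63°, forward 4.2 m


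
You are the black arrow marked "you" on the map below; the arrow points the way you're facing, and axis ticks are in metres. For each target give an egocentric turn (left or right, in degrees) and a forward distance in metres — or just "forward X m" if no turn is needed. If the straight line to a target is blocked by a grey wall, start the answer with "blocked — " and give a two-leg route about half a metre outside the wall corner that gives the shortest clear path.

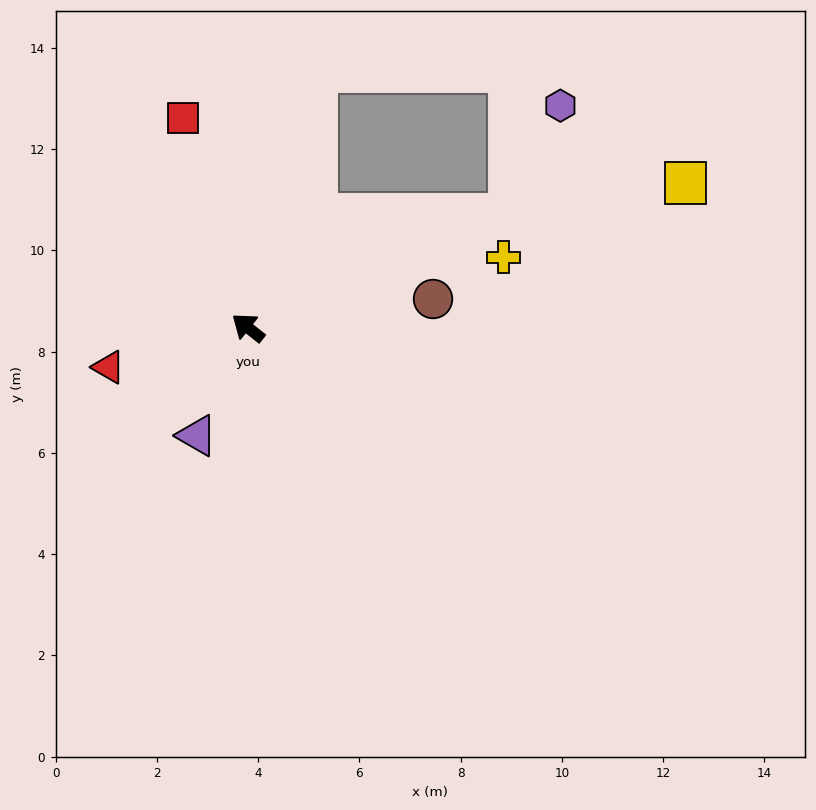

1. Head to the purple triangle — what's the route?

turn left 103°, forward 2.4 m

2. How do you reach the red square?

turn right 34°, forward 4.3 m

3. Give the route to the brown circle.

turn right 133°, forward 3.7 m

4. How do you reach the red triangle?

turn left 54°, forward 2.9 m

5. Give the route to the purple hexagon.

blocked — turn right 118°, forward 5.6 m, then turn left 41°, forward 2.4 m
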